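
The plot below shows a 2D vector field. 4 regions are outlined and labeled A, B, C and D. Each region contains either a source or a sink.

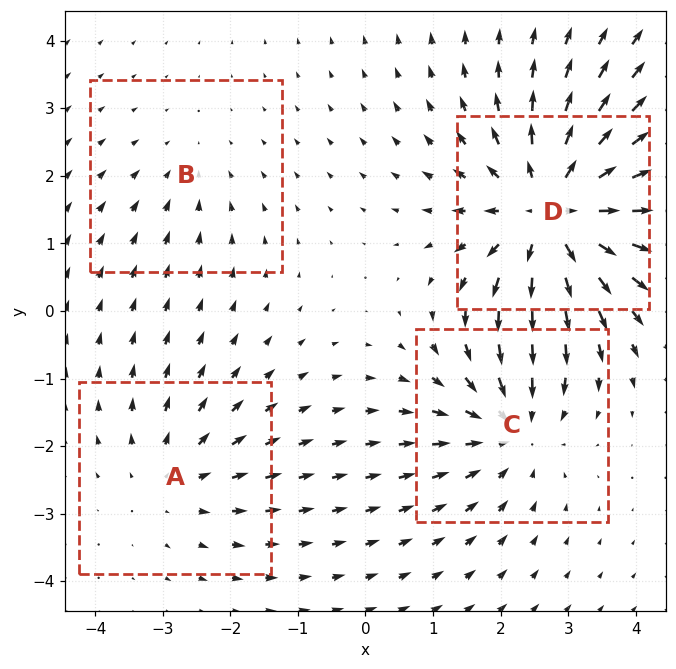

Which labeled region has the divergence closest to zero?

Divergence at each region's feature centre — A: about +3, B: about -2, C: about -4, D: about +7. Region B is closest to zero.

B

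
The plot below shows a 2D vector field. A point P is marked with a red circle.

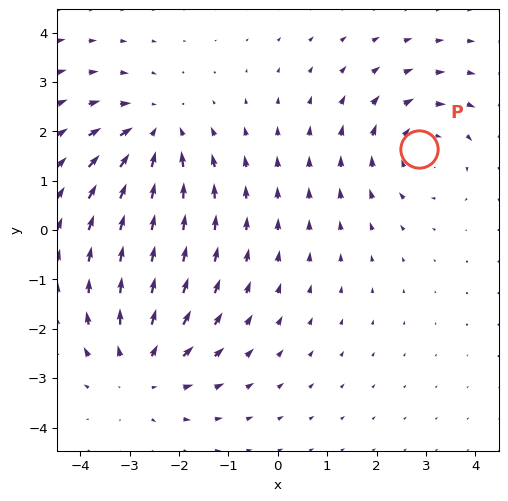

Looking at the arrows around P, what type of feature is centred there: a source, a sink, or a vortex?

At P (2.9, 1.6) the arrows circulate clockwise. Divergence ≈0, curl about -3 — near-zero divergence with nonzero curl is a vortex.

vortex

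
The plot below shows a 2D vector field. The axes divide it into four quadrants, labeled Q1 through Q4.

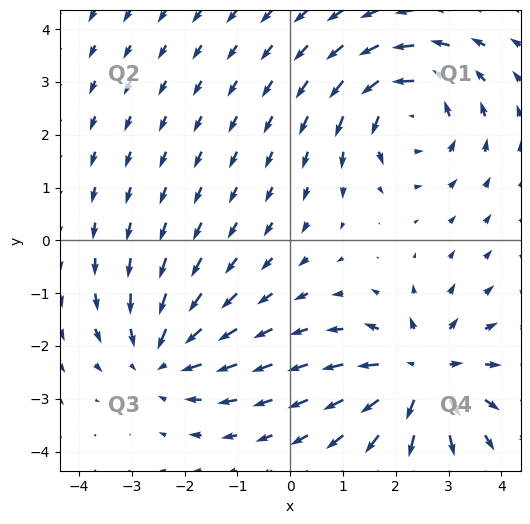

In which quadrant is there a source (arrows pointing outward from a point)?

Q4

The source sits at approximately (2.5, -2.6), which lies in quadrant Q4. The divergence there is about +5, positive as expected for a source.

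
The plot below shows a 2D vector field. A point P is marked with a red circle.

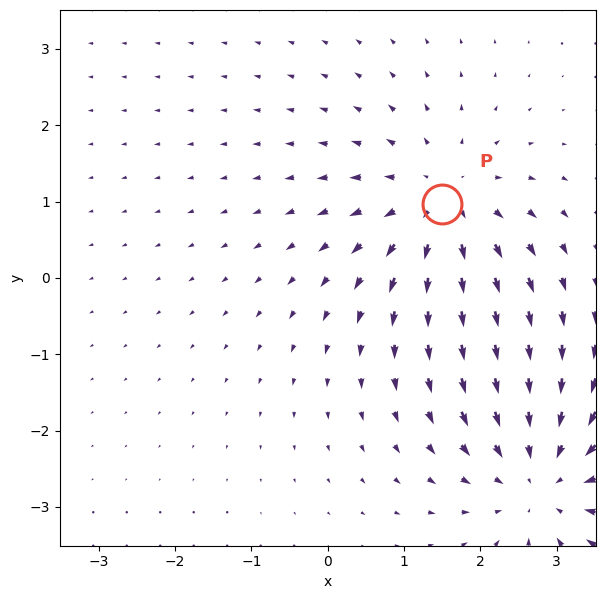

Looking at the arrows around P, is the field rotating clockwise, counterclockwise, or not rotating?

Near P at (1.5, 1.0) the arrows show no circulation. The curl there is ≈0.

not rotating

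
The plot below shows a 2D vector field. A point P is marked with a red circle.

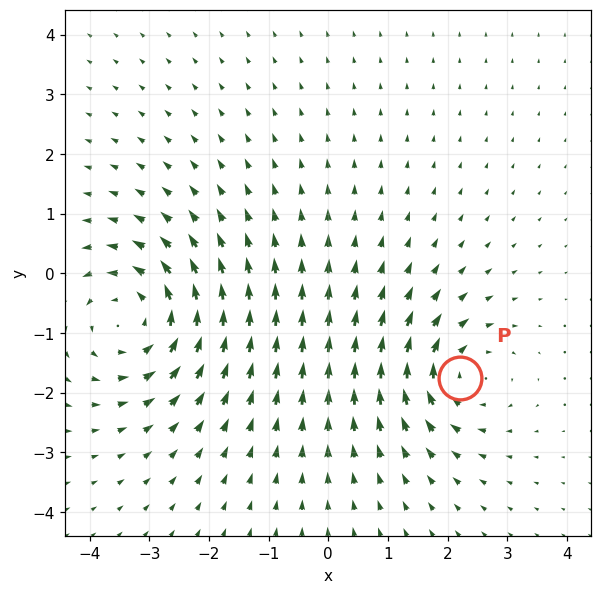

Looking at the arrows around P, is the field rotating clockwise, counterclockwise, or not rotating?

Near P at (2.2, -1.8) the arrows circulate clockwise. The curl (z-component) there is about -4; negative curl means clockwise rotation.

clockwise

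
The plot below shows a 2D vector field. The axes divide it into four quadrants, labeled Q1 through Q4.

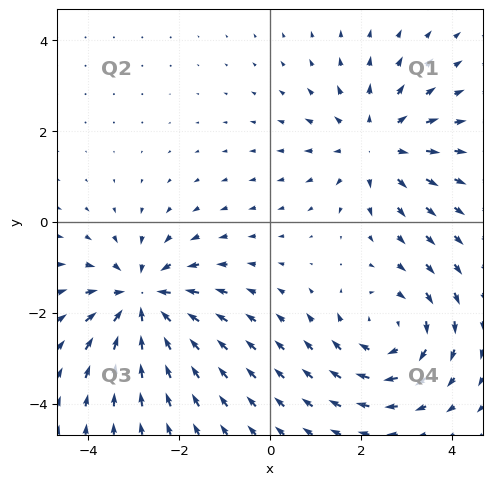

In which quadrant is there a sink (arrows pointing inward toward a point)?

The sink sits at approximately (-2.8, -1.7), which lies in quadrant Q3. The divergence there is about -5, negative as expected for a sink.

Q3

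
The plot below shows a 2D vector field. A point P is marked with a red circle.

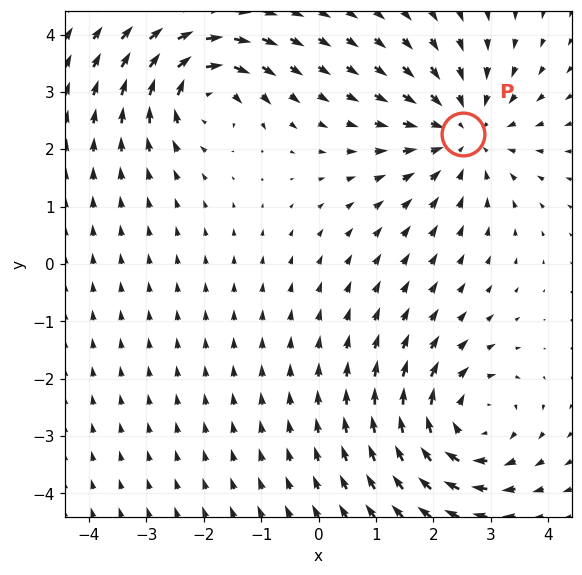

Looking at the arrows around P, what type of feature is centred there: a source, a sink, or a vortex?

sink

At P (2.5, 2.3) the arrows converge inward. Divergence about -4, curl ≈0 — negative divergence with near-zero curl is a sink.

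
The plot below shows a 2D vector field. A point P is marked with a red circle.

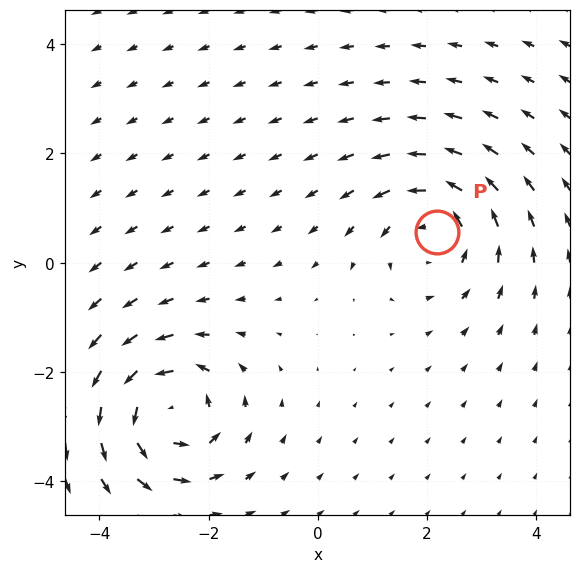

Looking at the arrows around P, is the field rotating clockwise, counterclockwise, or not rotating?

counterclockwise

Near P at (2.2, 0.6) the arrows circulate counterclockwise. The curl (z-component) there is about +4; positive curl means counterclockwise rotation.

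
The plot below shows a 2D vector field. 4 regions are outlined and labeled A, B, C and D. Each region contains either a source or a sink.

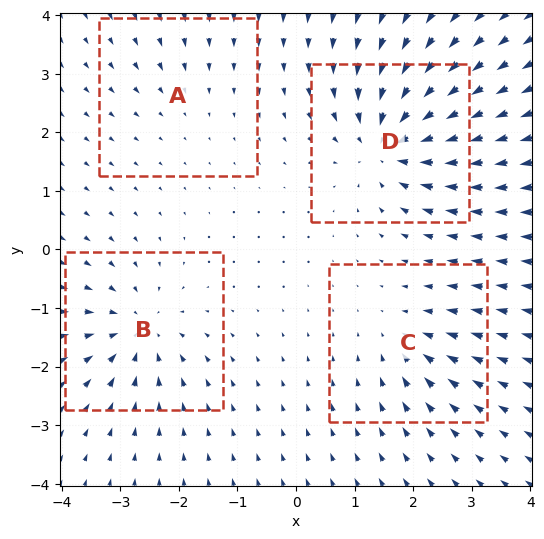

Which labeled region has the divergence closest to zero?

Divergence at each region's feature centre — A: about -2, B: about -6, C: about -4, D: about -8. Region A is closest to zero.

A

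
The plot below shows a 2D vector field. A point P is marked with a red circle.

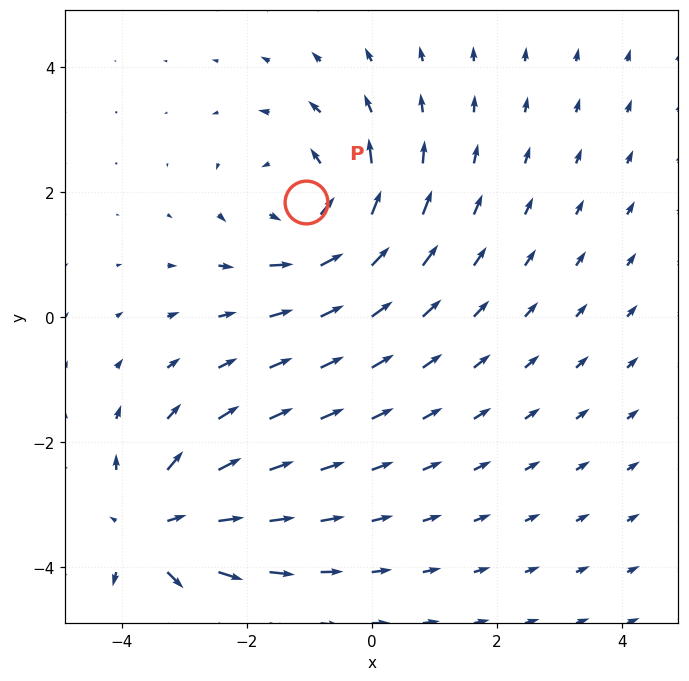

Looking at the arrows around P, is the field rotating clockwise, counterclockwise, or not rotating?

counterclockwise

Near P at (-1.1, 1.8) the arrows circulate counterclockwise. The curl (z-component) there is about +3; positive curl means counterclockwise rotation.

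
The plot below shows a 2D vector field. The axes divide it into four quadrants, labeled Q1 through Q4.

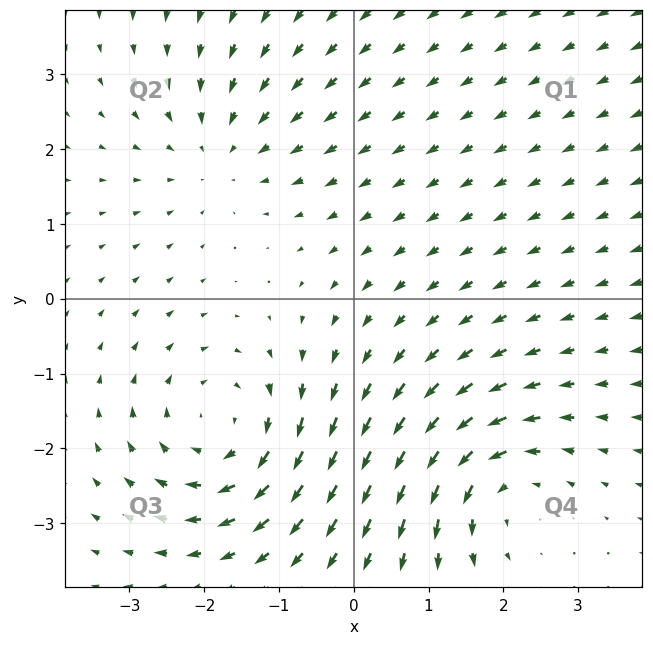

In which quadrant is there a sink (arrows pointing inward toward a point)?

Q2

The sink sits at approximately (-1.8, 2.0), which lies in quadrant Q2. The divergence there is about -3, negative as expected for a sink.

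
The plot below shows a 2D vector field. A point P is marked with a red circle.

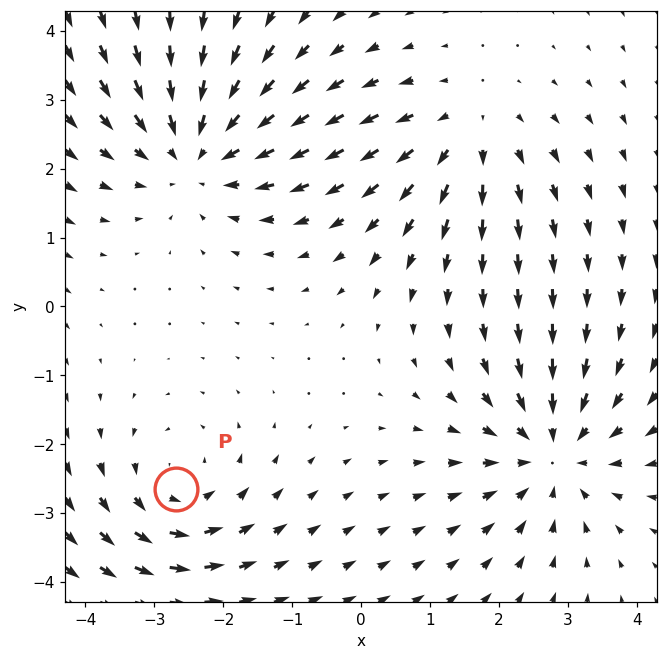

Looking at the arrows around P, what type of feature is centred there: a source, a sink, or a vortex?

At P (-2.7, -2.7) the arrows circulate counterclockwise. Divergence ≈0, curl about +3 — near-zero divergence with nonzero curl is a vortex.

vortex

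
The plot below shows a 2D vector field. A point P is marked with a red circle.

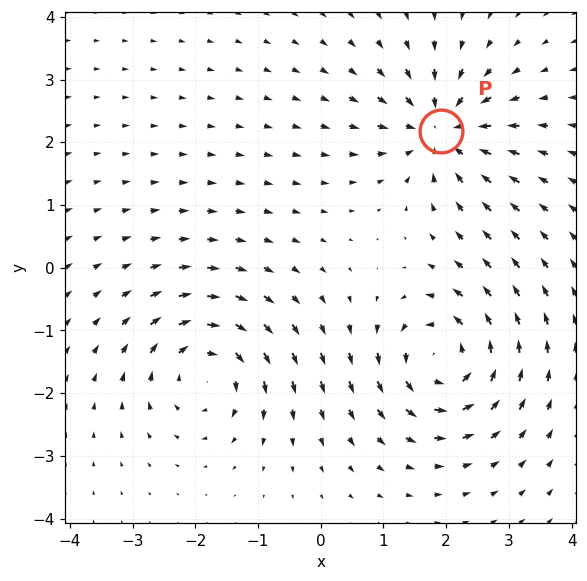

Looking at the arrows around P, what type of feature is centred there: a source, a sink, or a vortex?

sink

At P (1.9, 2.2) the arrows converge inward. Divergence about -5, curl ≈0 — negative divergence with near-zero curl is a sink.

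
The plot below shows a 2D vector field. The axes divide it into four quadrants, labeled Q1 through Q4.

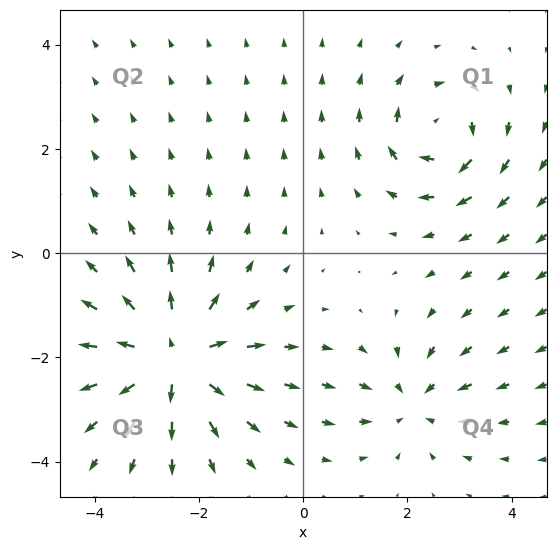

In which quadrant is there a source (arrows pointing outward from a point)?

The source sits at approximately (-2.5, -2.0), which lies in quadrant Q3. The divergence there is about +6, positive as expected for a source.

Q3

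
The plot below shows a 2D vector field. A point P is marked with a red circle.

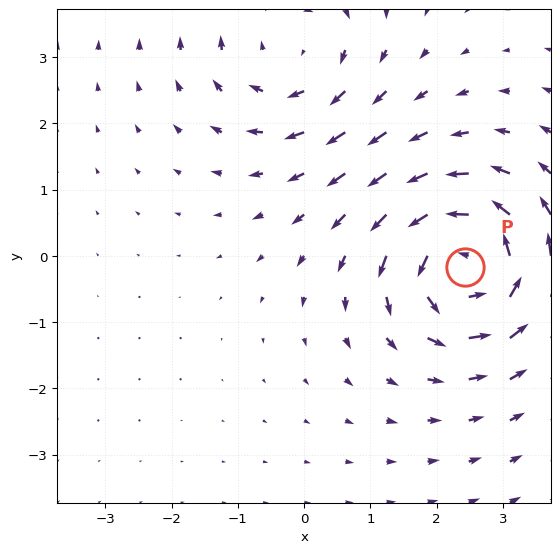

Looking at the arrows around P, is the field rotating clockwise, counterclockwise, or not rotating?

counterclockwise

Near P at (2.4, -0.2) the arrows circulate counterclockwise. The curl (z-component) there is about +5; positive curl means counterclockwise rotation.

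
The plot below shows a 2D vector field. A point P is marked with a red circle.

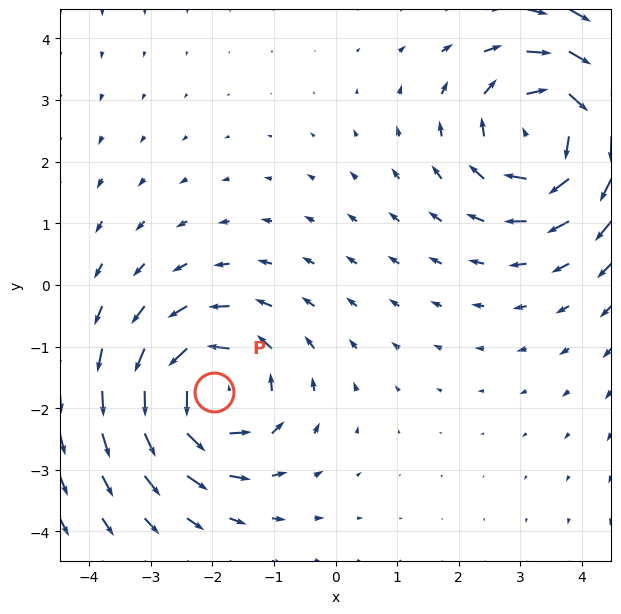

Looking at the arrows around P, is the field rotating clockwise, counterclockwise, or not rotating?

Near P at (-2.0, -1.7) the arrows circulate counterclockwise. The curl (z-component) there is about +3; positive curl means counterclockwise rotation.

counterclockwise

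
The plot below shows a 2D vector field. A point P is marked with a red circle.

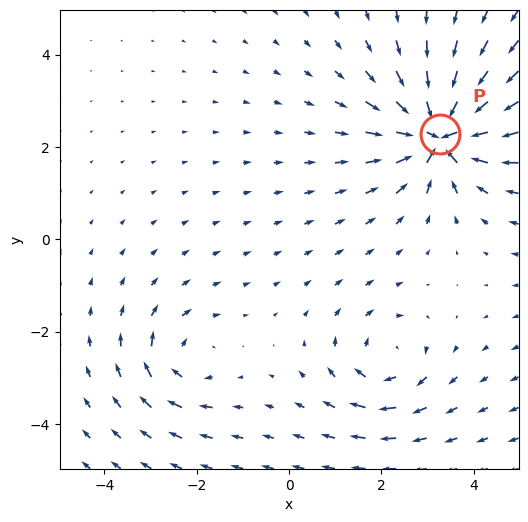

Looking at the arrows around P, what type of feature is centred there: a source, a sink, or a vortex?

At P (3.3, 2.3) the arrows converge inward. Divergence about -7, curl ≈0 — negative divergence with near-zero curl is a sink.

sink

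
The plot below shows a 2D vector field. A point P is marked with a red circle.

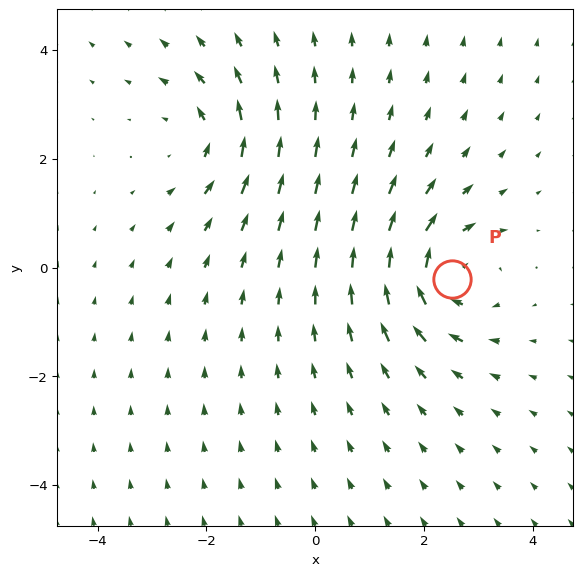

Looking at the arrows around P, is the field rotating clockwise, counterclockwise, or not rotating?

clockwise

Near P at (2.5, -0.2) the arrows circulate clockwise. The curl (z-component) there is about -5; negative curl means clockwise rotation.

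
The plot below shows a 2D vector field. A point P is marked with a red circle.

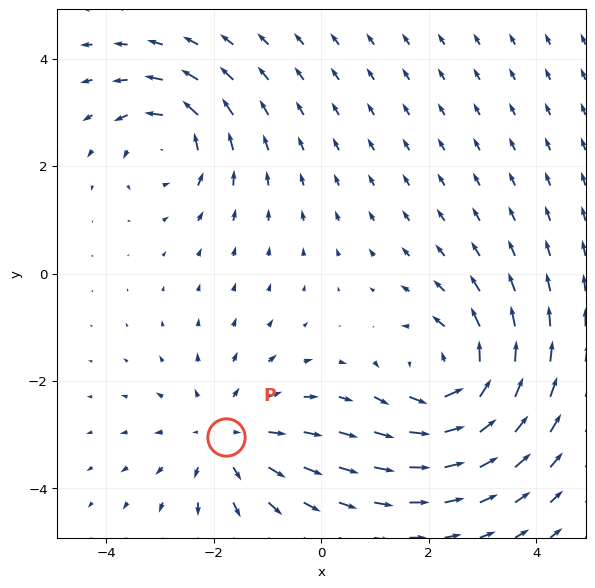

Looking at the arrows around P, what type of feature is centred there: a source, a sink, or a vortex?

source

At P (-1.8, -3.1) the arrows spread outward. Divergence about +3, curl ≈0 — positive divergence with near-zero curl is a source.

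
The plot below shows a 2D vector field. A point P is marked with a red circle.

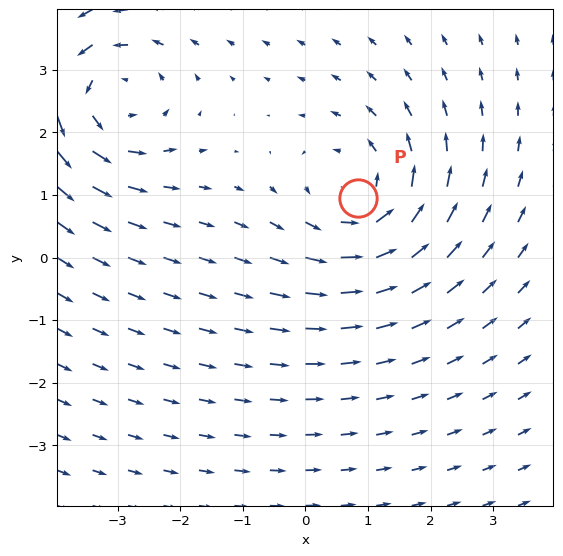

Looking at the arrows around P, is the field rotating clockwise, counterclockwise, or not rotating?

counterclockwise

Near P at (0.8, 1.0) the arrows circulate counterclockwise. The curl (z-component) there is about +4; positive curl means counterclockwise rotation.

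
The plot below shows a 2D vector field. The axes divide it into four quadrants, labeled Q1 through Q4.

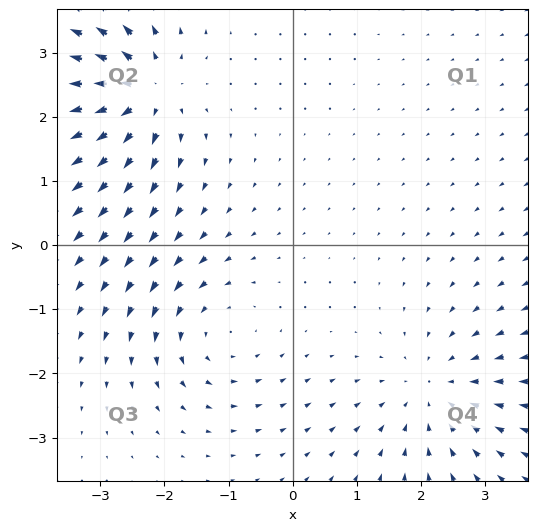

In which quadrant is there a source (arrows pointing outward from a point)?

The source sits at approximately (-2.3, 2.4), which lies in quadrant Q2. The divergence there is about +6, positive as expected for a source.

Q2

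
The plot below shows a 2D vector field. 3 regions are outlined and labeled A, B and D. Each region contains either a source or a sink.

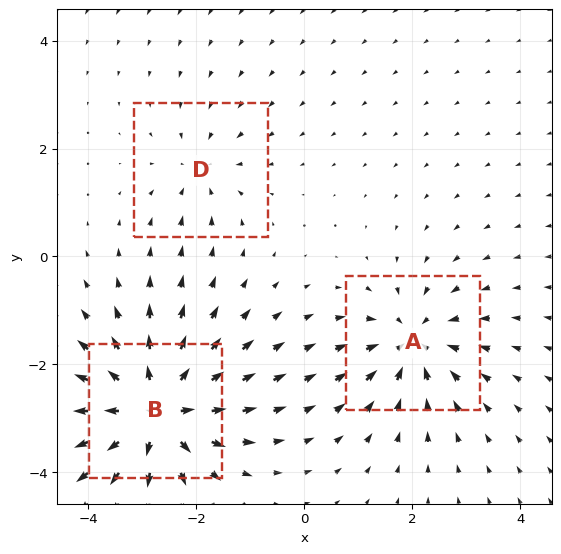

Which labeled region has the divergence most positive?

Divergence at each region's feature centre — A: about -4, B: about +6, D: about -2. Region B is most positive.

B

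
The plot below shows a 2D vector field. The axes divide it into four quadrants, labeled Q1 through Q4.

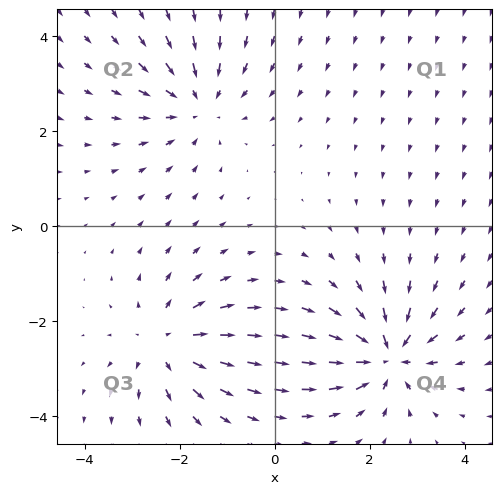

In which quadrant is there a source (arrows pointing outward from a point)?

The source sits at approximately (-2.3, -2.5), which lies in quadrant Q3. The divergence there is about +4, positive as expected for a source.

Q3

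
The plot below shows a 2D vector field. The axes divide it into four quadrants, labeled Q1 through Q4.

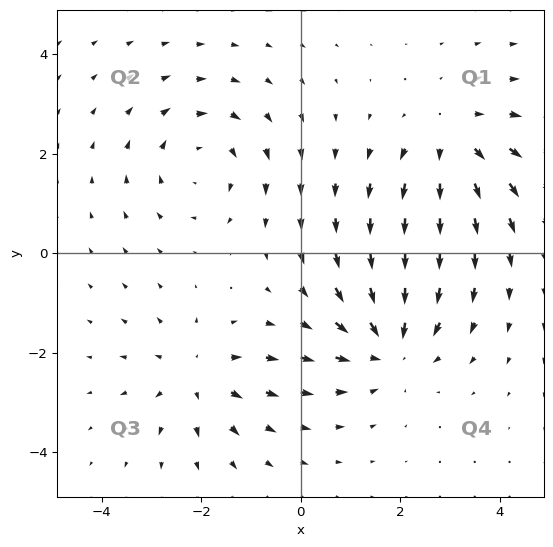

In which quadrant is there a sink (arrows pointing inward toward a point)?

The sink sits at approximately (1.8, -1.8), which lies in quadrant Q4. The divergence there is about -4, negative as expected for a sink.

Q4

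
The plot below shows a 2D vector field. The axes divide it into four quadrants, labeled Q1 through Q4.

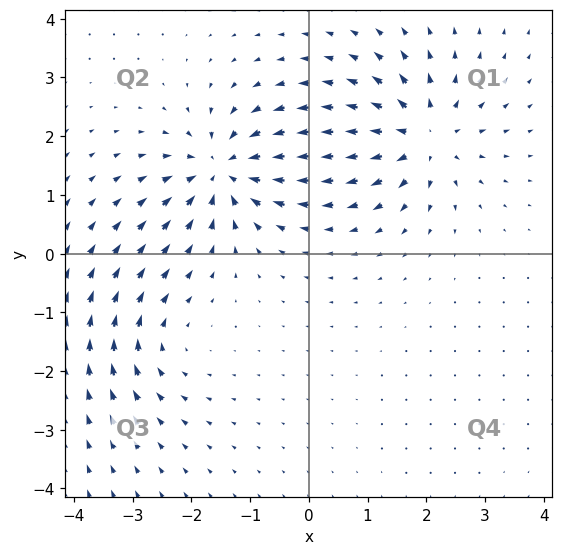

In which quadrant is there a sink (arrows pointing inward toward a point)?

The sink sits at approximately (-1.5, 1.4), which lies in quadrant Q2. The divergence there is about -6, negative as expected for a sink.

Q2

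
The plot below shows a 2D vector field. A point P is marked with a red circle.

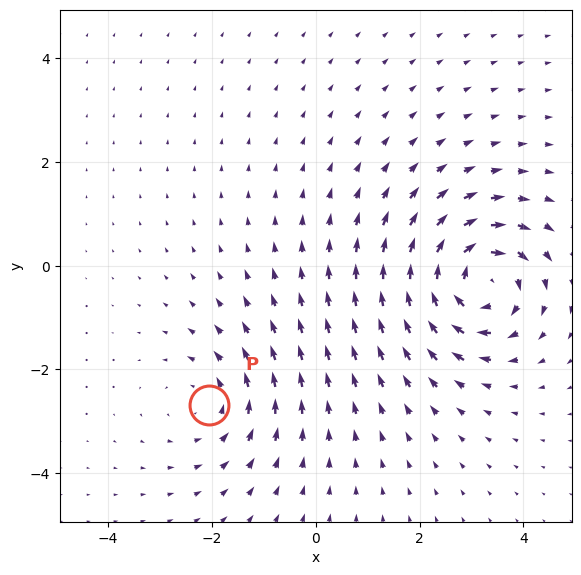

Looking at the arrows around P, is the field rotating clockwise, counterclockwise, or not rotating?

Near P at (-2.0, -2.7) the arrows circulate counterclockwise. The curl (z-component) there is about +3; positive curl means counterclockwise rotation.

counterclockwise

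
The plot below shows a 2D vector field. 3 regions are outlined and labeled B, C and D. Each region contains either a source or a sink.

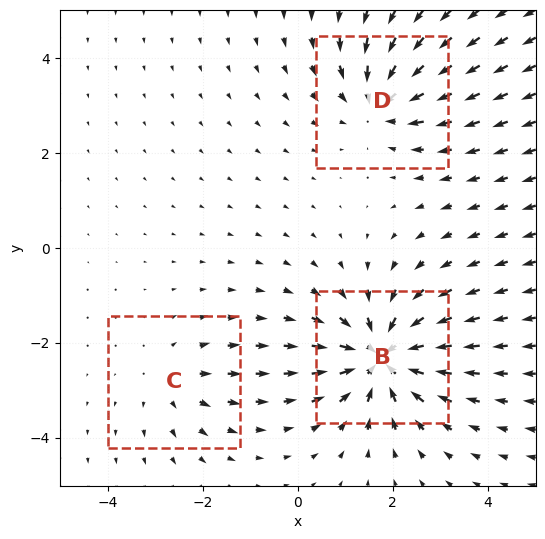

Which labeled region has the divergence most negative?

B

Divergence at each region's feature centre — B: about -5, C: about +2, D: about -4. Region B is most negative.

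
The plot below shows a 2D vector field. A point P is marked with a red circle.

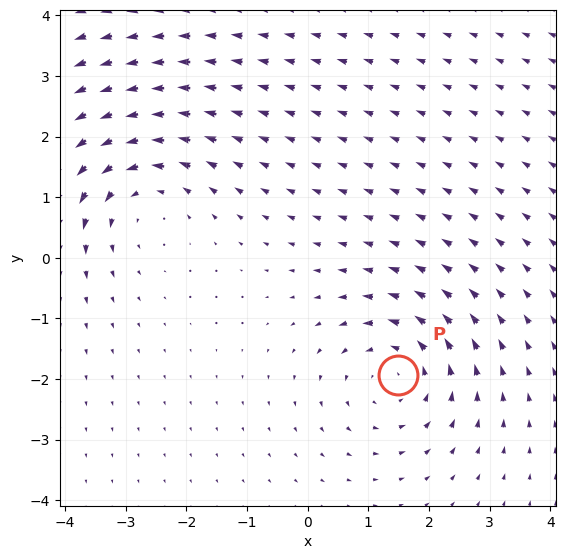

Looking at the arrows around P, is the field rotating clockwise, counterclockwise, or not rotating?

counterclockwise

Near P at (1.5, -1.9) the arrows circulate counterclockwise. The curl (z-component) there is about +4; positive curl means counterclockwise rotation.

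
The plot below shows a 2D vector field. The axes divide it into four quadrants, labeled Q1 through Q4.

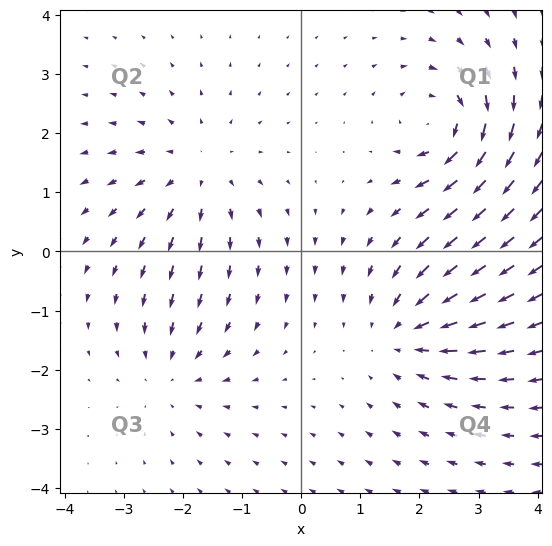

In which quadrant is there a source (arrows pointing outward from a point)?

The source sits at approximately (-1.7, 1.3), which lies in quadrant Q2. The divergence there is about +4, positive as expected for a source.

Q2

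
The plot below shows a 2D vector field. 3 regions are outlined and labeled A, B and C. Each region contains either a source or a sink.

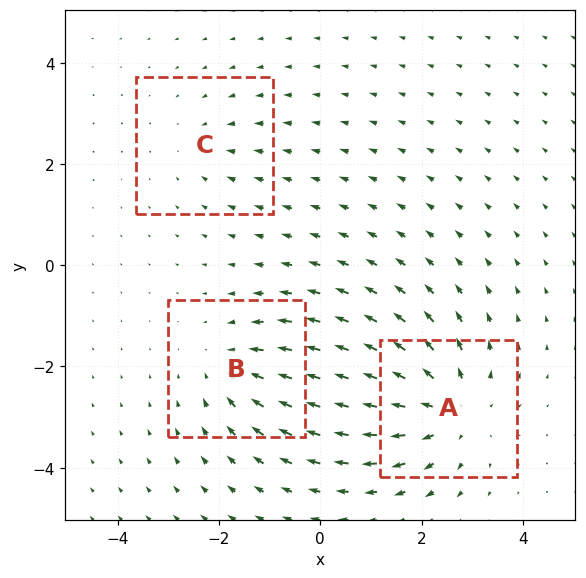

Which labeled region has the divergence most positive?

Divergence at each region's feature centre — A: about +4, B: about -3, C: about -2. Region A is most positive.

A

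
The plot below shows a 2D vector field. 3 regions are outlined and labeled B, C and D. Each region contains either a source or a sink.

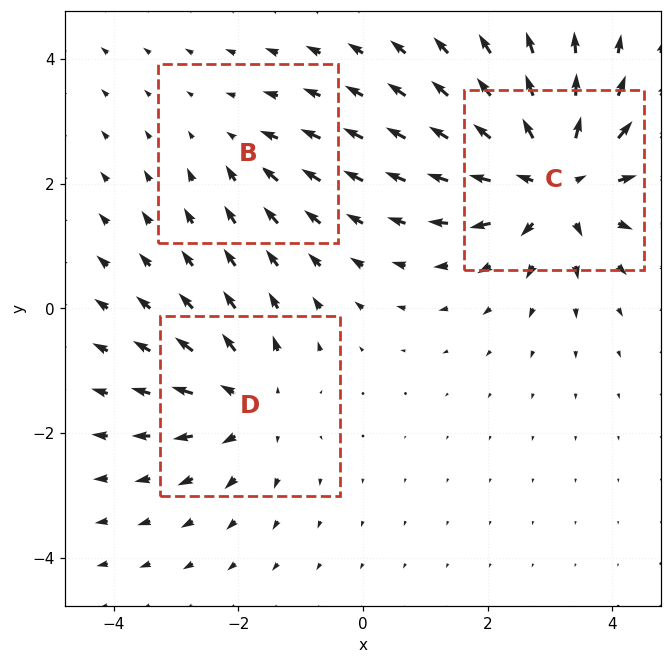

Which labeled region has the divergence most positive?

Divergence at each region's feature centre — B: about -2, C: about +6, D: about +3. Region C is most positive.

C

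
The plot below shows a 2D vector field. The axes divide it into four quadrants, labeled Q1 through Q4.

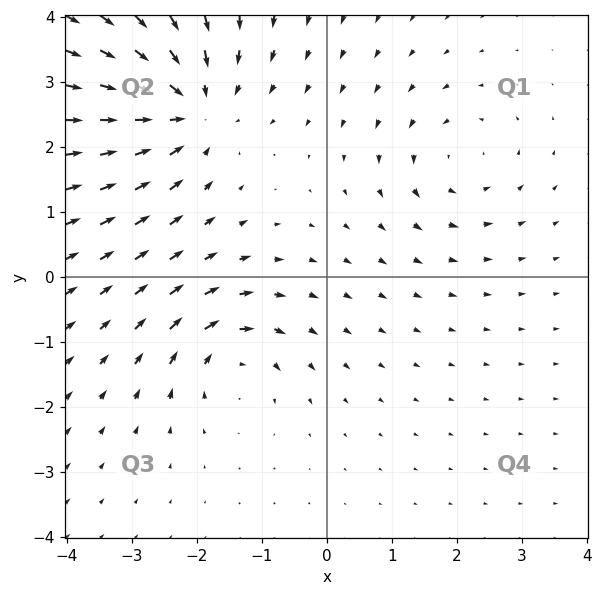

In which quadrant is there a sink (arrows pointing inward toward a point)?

The sink sits at approximately (-2.1, 2.6), which lies in quadrant Q2. The divergence there is about -5, negative as expected for a sink.

Q2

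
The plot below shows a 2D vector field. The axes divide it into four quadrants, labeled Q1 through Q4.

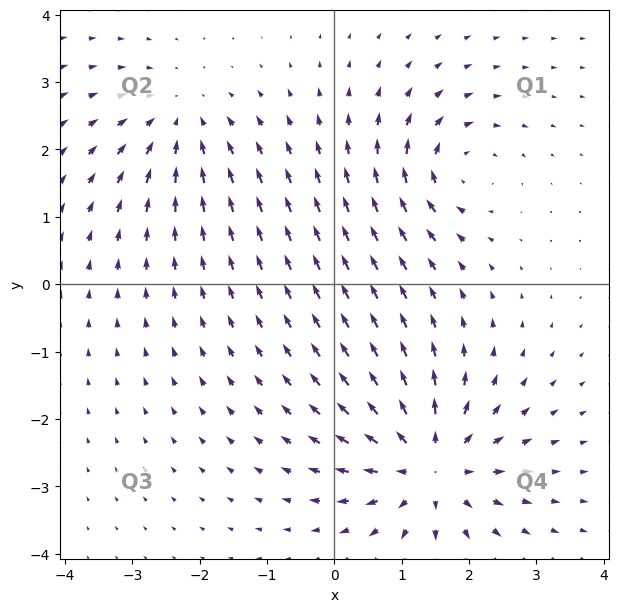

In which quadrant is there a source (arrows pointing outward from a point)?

The source sits at approximately (1.4, -2.7), which lies in quadrant Q4. The divergence there is about +6, positive as expected for a source.

Q4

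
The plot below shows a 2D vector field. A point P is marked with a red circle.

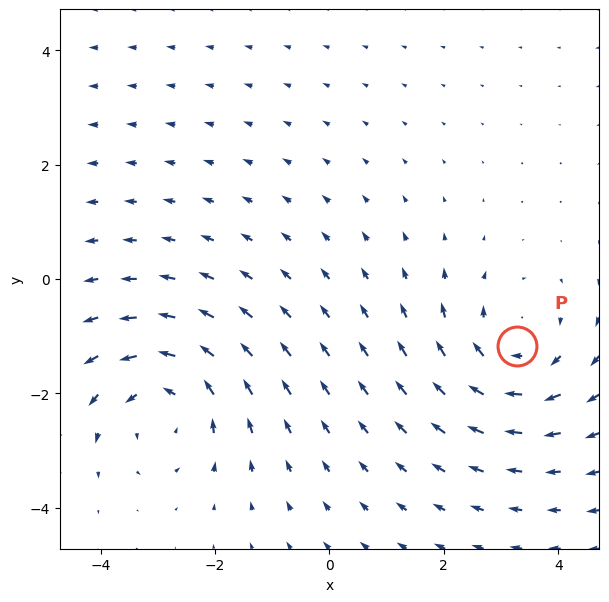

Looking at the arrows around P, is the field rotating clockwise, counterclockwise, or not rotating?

clockwise

Near P at (3.3, -1.2) the arrows circulate clockwise. The curl (z-component) there is about -3; negative curl means clockwise rotation.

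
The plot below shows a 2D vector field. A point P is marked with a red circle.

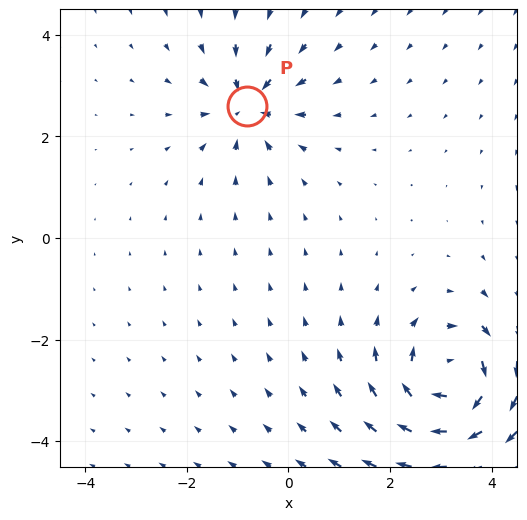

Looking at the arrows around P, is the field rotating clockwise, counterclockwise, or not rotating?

Near P at (-0.8, 2.6) the arrows show no circulation. The curl there is ≈0.

not rotating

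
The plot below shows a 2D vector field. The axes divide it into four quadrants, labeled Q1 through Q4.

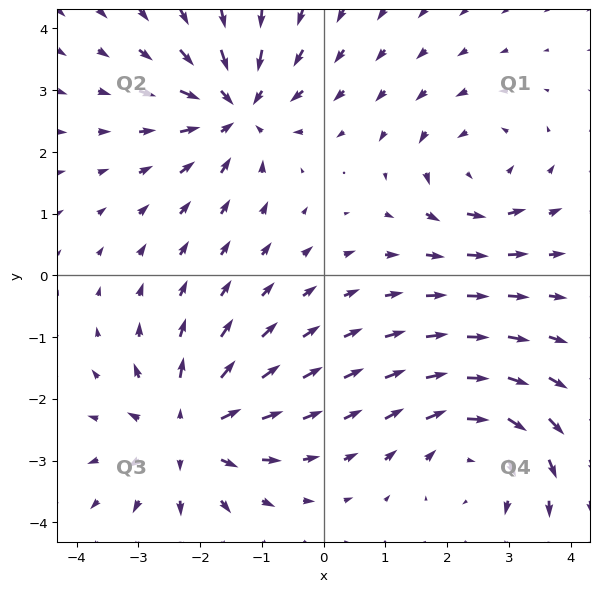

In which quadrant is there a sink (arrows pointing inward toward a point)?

The sink sits at approximately (-1.4, 2.7), which lies in quadrant Q2. The divergence there is about -6, negative as expected for a sink.

Q2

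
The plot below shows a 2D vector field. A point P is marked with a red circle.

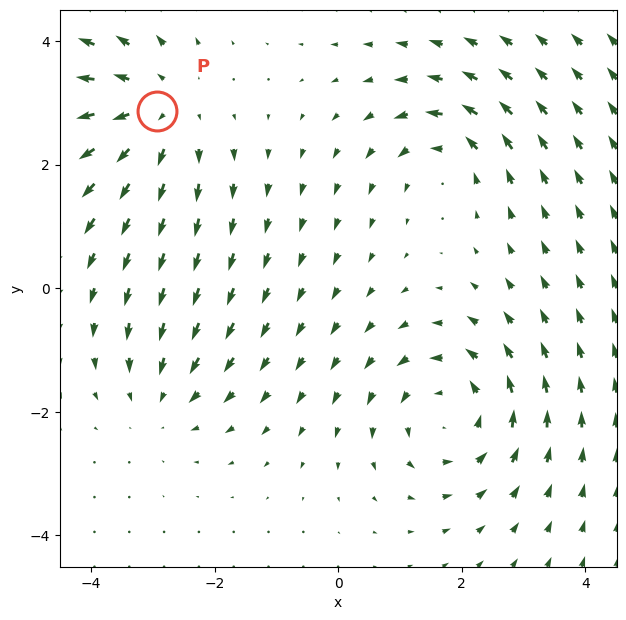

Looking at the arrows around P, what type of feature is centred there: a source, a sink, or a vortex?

source

At P (-2.9, 2.9) the arrows spread outward. Divergence about +4, curl ≈0 — positive divergence with near-zero curl is a source.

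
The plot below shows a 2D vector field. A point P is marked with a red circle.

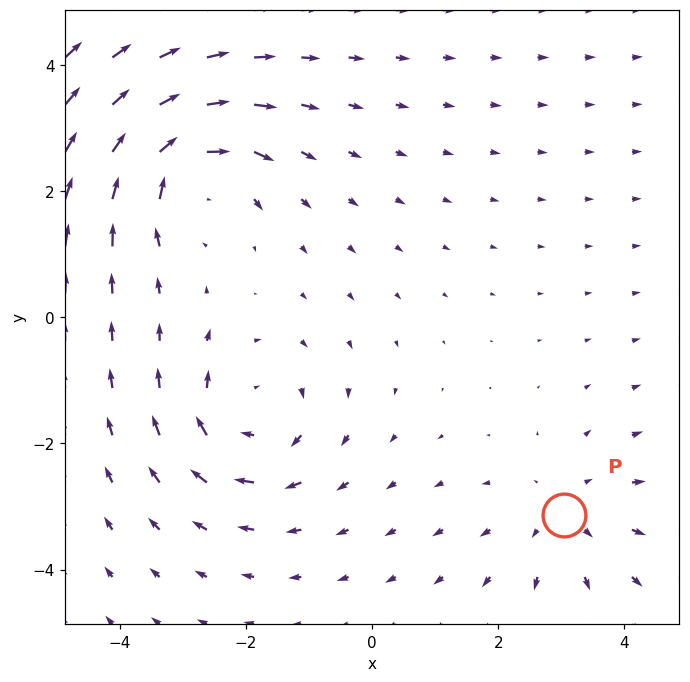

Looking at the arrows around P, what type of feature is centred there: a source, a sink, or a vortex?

source

At P (3.0, -3.1) the arrows spread outward. Divergence about +2, curl ≈0 — positive divergence with near-zero curl is a source.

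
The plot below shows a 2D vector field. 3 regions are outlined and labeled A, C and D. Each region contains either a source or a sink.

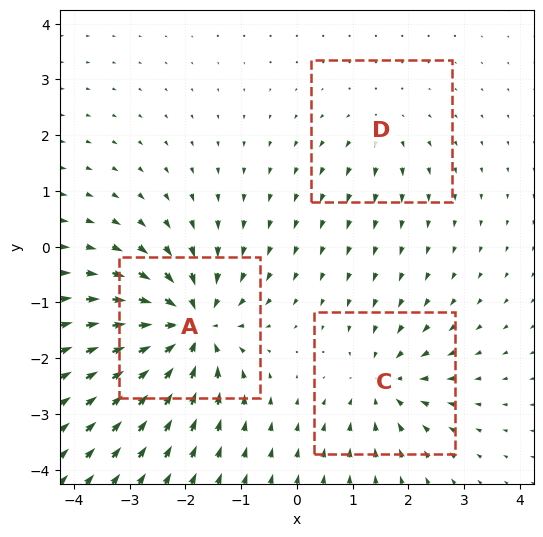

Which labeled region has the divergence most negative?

Divergence at each region's feature centre — A: about -6, C: about -4, D: about +2. Region A is most negative.

A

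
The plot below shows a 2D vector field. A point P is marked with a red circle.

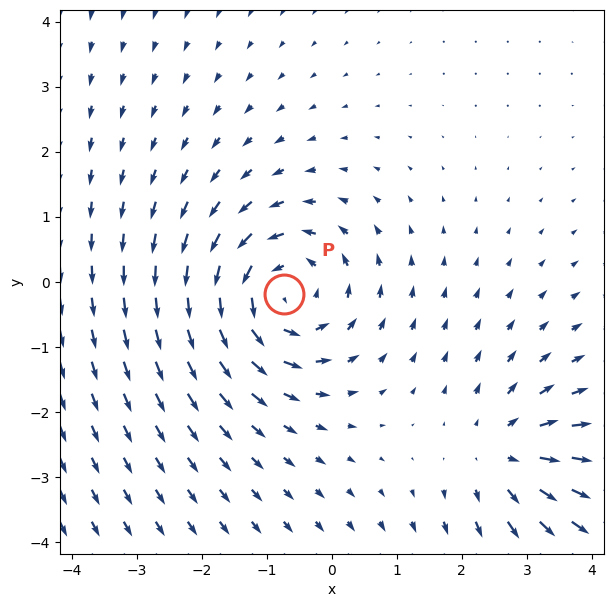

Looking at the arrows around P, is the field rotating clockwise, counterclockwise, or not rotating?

counterclockwise

Near P at (-0.7, -0.2) the arrows circulate counterclockwise. The curl (z-component) there is about +4; positive curl means counterclockwise rotation.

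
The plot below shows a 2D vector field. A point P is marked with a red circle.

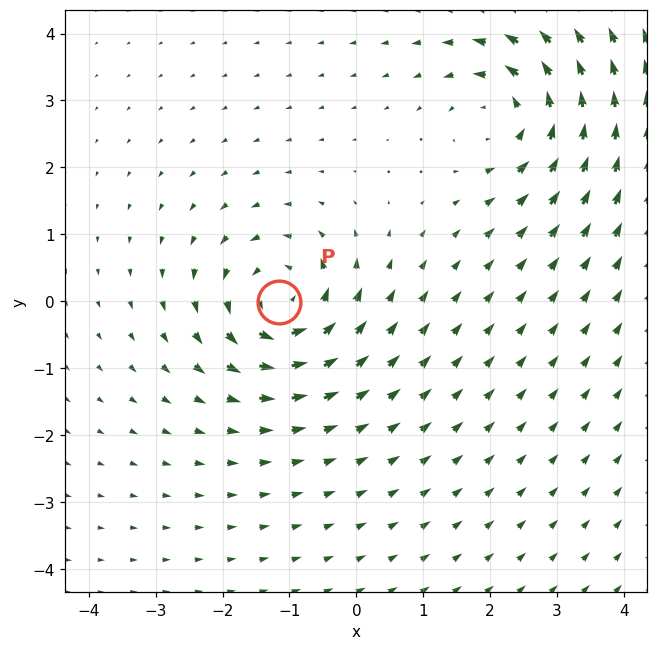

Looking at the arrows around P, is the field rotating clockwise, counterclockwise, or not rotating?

Near P at (-1.2, -0.0) the arrows circulate counterclockwise. The curl (z-component) there is about +6; positive curl means counterclockwise rotation.

counterclockwise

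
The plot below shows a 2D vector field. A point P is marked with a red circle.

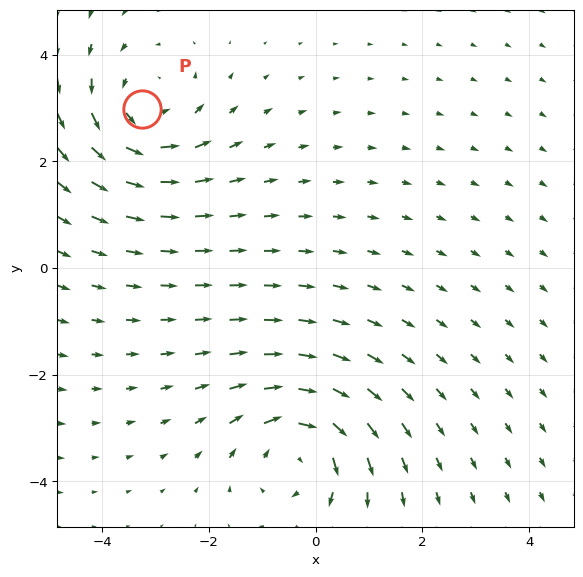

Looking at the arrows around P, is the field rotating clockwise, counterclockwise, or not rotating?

counterclockwise

Near P at (-3.3, 3.0) the arrows circulate counterclockwise. The curl (z-component) there is about +4; positive curl means counterclockwise rotation.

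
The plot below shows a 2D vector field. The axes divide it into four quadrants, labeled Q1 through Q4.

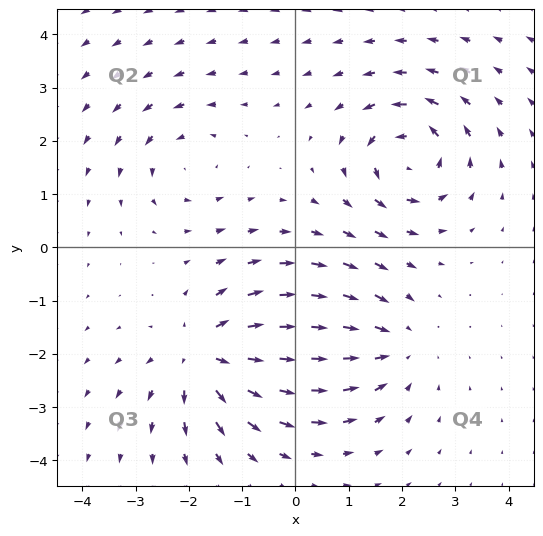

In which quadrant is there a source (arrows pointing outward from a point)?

The source sits at approximately (-1.7, -2.0), which lies in quadrant Q3. The divergence there is about +5, positive as expected for a source.

Q3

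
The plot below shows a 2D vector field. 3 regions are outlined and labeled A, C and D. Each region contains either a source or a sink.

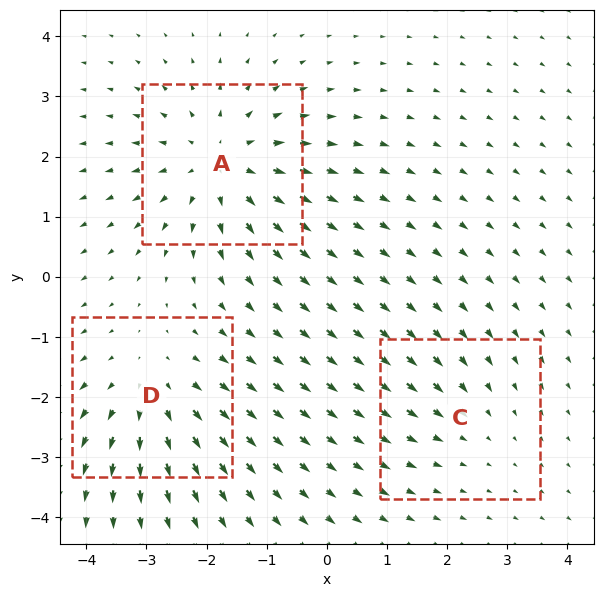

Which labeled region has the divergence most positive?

A

Divergence at each region's feature centre — A: about +4, C: about -2, D: about +3. Region A is most positive.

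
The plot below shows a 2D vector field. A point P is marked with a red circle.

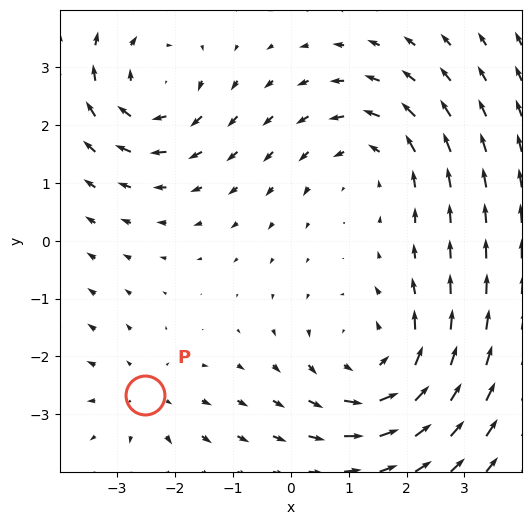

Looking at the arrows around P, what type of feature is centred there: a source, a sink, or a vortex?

At P (-2.5, -2.7) the arrows spread outward. Divergence about +2, curl ≈0 — positive divergence with near-zero curl is a source.

source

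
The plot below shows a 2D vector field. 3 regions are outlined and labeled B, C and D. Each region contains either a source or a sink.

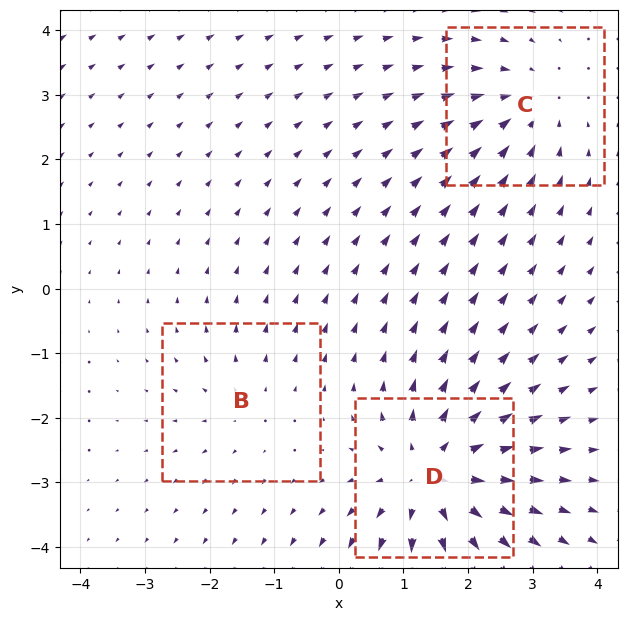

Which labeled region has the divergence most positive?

D

Divergence at each region's feature centre — B: about +2, C: about -3, D: about +5. Region D is most positive.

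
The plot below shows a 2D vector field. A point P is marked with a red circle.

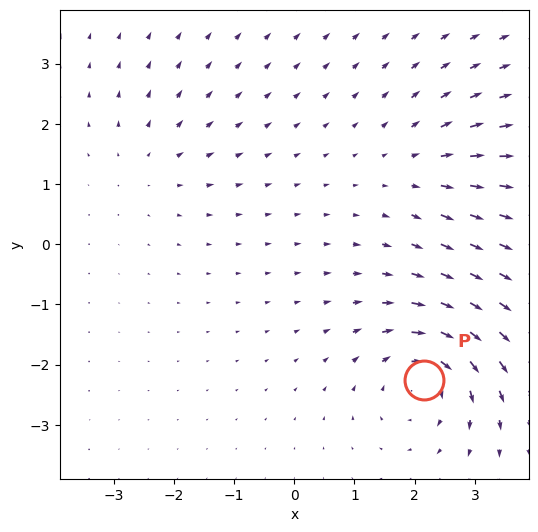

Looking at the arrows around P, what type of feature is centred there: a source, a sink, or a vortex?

At P (2.2, -2.3) the arrows circulate clockwise. Divergence ≈0, curl about -6 — near-zero divergence with nonzero curl is a vortex.

vortex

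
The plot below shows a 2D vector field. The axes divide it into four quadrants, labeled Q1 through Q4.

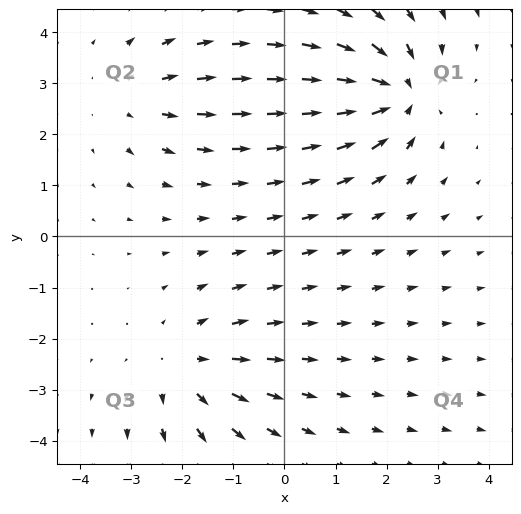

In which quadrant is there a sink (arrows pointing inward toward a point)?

Q1

The sink sits at approximately (2.2, 2.8), which lies in quadrant Q1. The divergence there is about -5, negative as expected for a sink.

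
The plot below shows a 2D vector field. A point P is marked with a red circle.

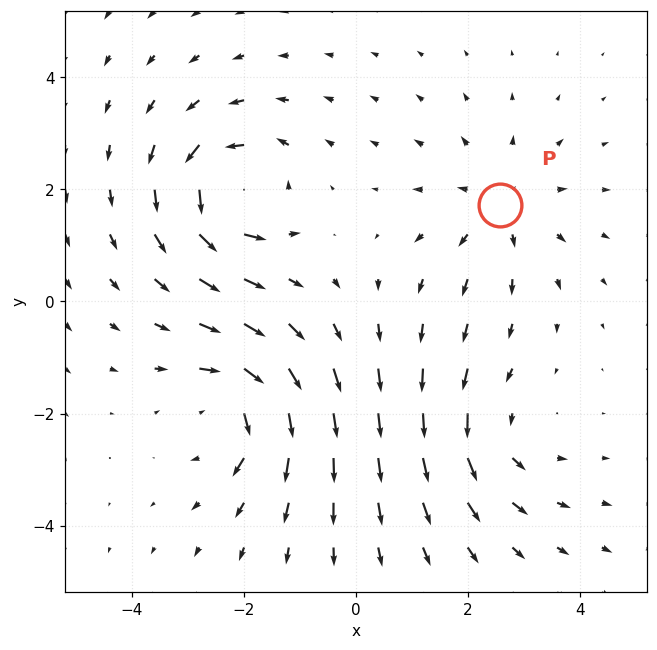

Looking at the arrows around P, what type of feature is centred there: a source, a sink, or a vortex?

At P (2.6, 1.7) the arrows spread outward. Divergence about +3, curl ≈0 — positive divergence with near-zero curl is a source.

source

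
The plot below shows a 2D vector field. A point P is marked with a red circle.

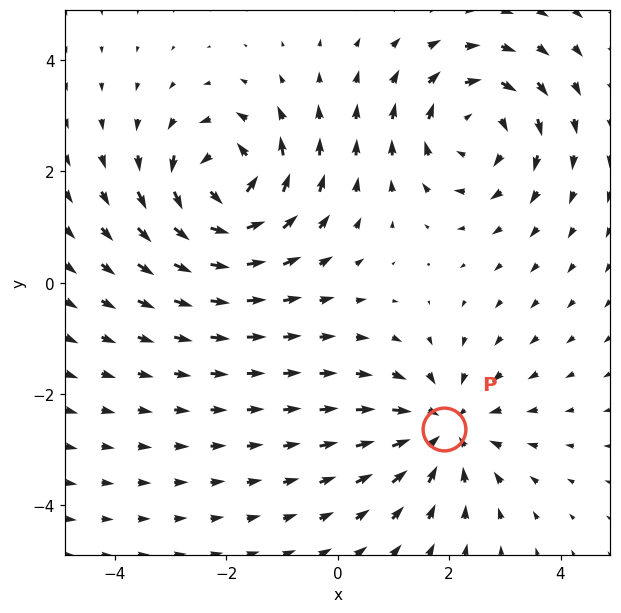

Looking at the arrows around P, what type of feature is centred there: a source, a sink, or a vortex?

At P (1.9, -2.6) the arrows converge inward. Divergence about -3, curl ≈0 — negative divergence with near-zero curl is a sink.

sink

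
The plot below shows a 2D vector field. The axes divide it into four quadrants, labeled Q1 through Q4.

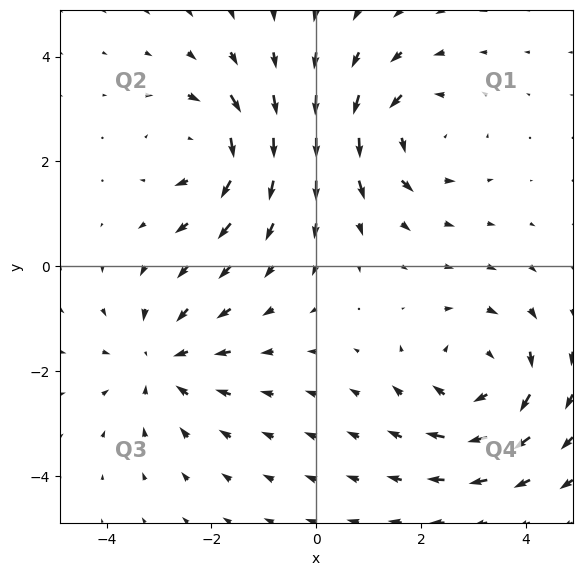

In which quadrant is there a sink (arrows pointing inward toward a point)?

The sink sits at approximately (-2.9, -1.8), which lies in quadrant Q3. The divergence there is about -3, negative as expected for a sink.

Q3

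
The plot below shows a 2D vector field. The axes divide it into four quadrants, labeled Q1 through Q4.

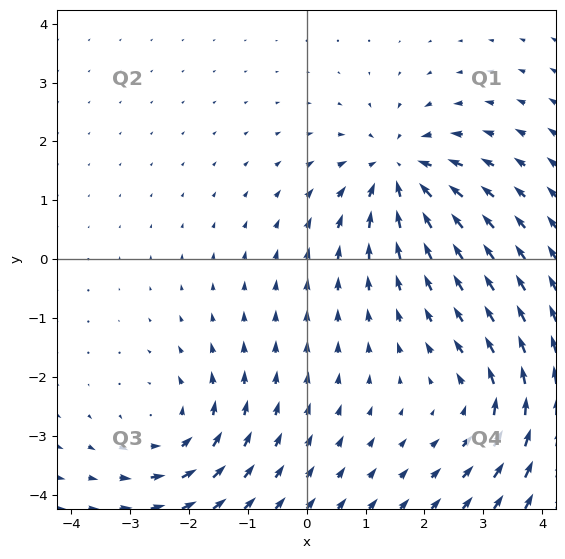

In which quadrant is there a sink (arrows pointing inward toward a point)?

Q1

The sink sits at approximately (1.6, 1.5), which lies in quadrant Q1. The divergence there is about -6, negative as expected for a sink.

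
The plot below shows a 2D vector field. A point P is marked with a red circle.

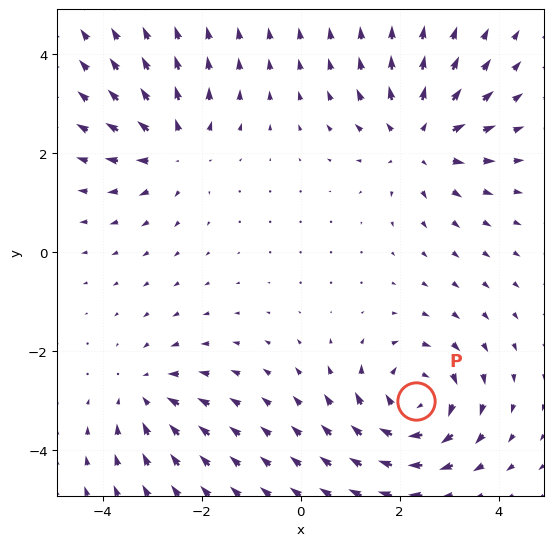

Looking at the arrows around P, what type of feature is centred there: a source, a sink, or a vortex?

At P (2.3, -3.0) the arrows circulate clockwise. Divergence ≈0, curl about -5 — near-zero divergence with nonzero curl is a vortex.

vortex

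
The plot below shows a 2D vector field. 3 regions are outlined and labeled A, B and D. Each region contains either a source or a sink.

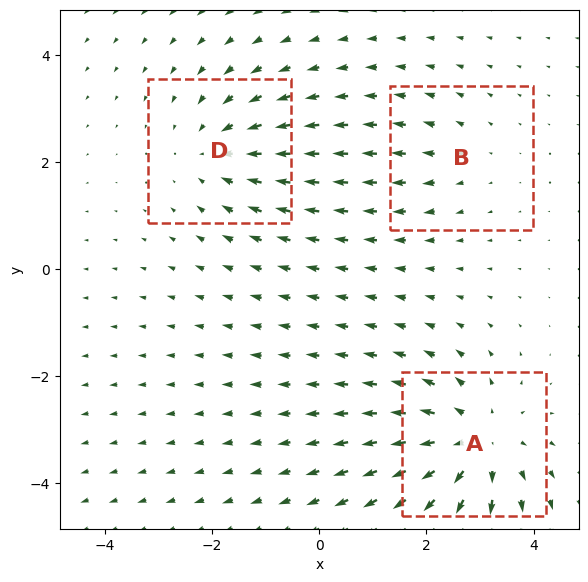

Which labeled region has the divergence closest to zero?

Divergence at each region's feature centre — A: about +4, B: about +2, D: about -3. Region B is closest to zero.

B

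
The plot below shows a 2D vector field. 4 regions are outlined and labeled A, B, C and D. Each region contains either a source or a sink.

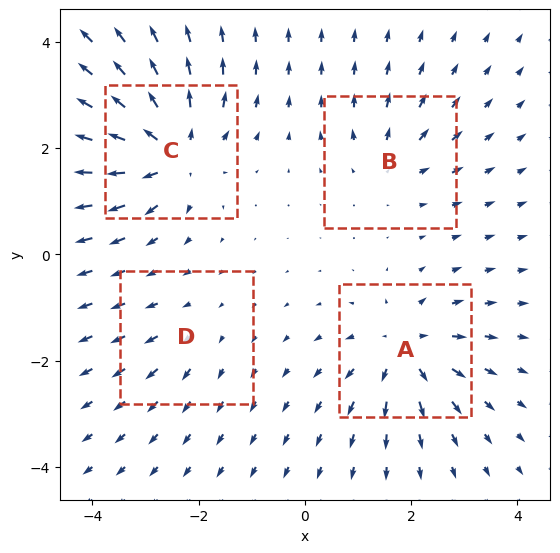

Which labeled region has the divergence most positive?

Divergence at each region's feature centre — A: about +6, B: about +4, C: about +8, D: about +2. Region C is most positive.

C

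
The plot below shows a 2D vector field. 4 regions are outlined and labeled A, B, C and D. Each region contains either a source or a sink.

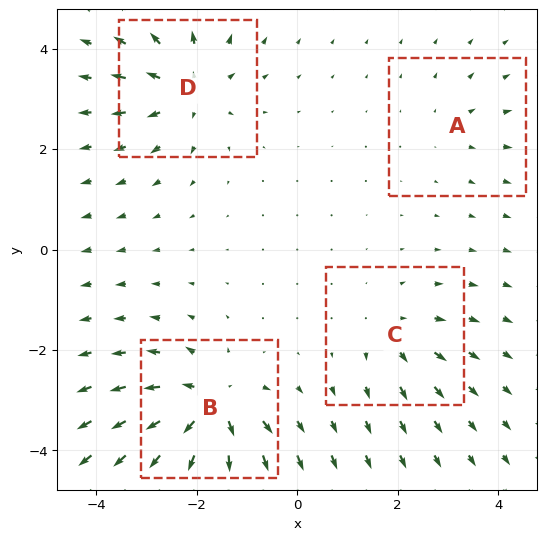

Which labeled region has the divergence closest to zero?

Divergence at each region's feature centre — A: about +2, B: about +8, C: about +4, D: about +6. Region A is closest to zero.

A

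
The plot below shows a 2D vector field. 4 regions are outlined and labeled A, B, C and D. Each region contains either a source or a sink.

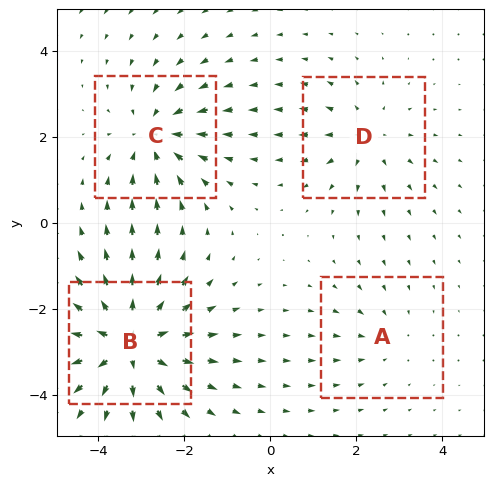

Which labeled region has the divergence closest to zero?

A

Divergence at each region's feature centre — A: about -2, B: about +7, C: about -4, D: about +3. Region A is closest to zero.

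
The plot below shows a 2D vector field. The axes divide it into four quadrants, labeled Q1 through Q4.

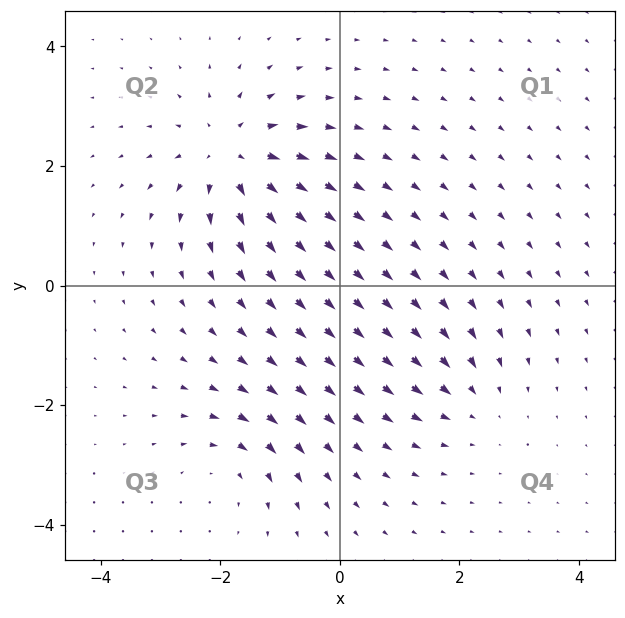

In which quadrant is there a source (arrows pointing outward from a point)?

Q2

The source sits at approximately (-1.8, 2.2), which lies in quadrant Q2. The divergence there is about +6, positive as expected for a source.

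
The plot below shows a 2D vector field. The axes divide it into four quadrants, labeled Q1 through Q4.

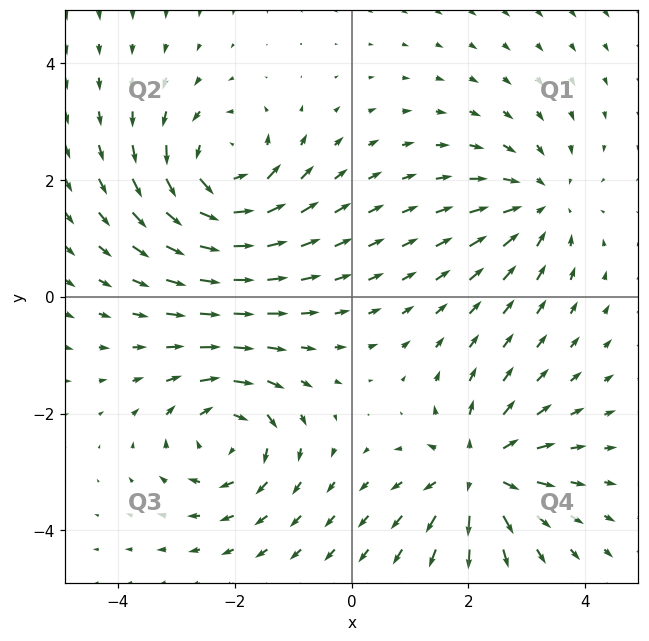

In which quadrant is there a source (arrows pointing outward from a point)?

Q4

The source sits at approximately (2.2, -3.0), which lies in quadrant Q4. The divergence there is about +5, positive as expected for a source.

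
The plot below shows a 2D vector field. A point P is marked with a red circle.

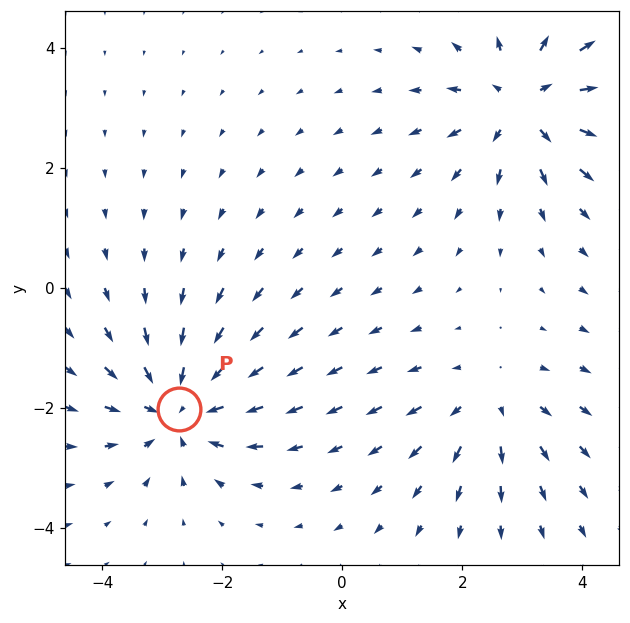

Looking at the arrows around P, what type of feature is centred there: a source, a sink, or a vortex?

At P (-2.7, -2.0) the arrows converge inward. Divergence about -4, curl ≈0 — negative divergence with near-zero curl is a sink.

sink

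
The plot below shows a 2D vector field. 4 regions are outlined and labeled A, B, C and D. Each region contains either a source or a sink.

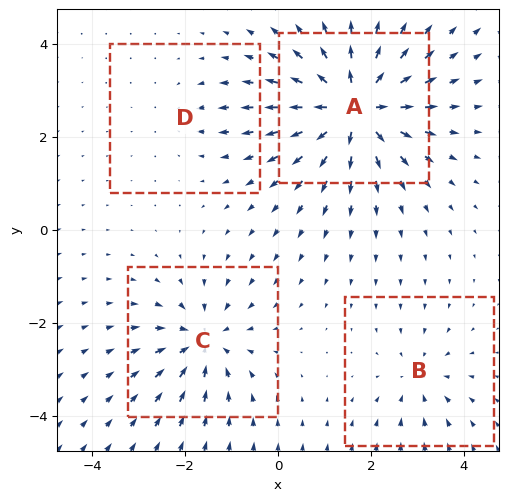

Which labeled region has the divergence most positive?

Divergence at each region's feature centre — A: about +8, B: about -3, C: about -5, D: about -2. Region A is most positive.

A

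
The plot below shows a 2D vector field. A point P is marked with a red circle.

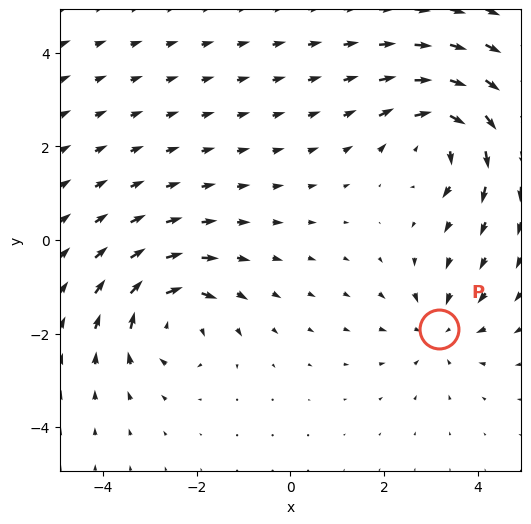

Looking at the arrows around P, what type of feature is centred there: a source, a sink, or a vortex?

At P (3.2, -1.9) the arrows converge inward. Divergence about -3, curl ≈0 — negative divergence with near-zero curl is a sink.

sink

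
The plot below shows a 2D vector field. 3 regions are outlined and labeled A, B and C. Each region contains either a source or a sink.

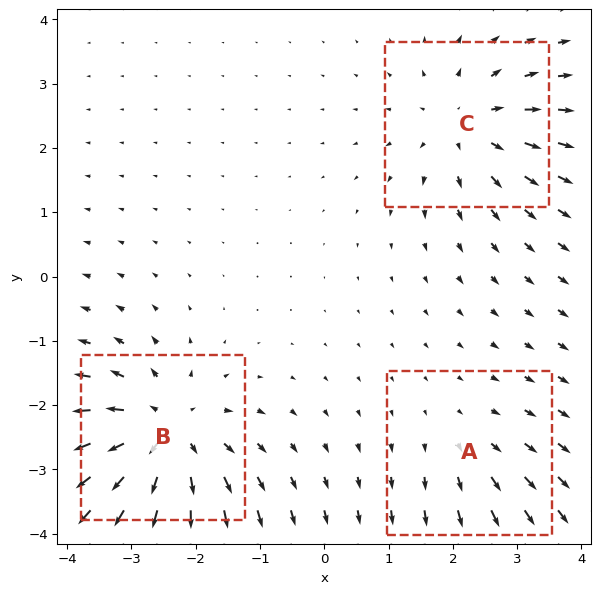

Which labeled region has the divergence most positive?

B

Divergence at each region's feature centre — A: about +2, B: about +5, C: about +4. Region B is most positive.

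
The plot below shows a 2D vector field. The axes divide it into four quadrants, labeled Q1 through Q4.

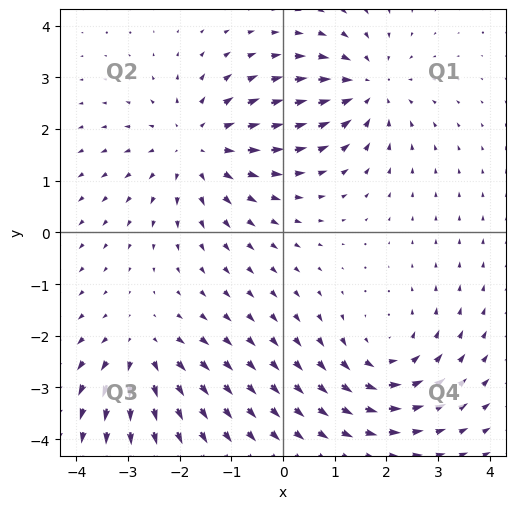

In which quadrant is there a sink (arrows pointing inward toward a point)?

Q1

The sink sits at approximately (1.6, 2.8), which lies in quadrant Q1. The divergence there is about -4, negative as expected for a sink.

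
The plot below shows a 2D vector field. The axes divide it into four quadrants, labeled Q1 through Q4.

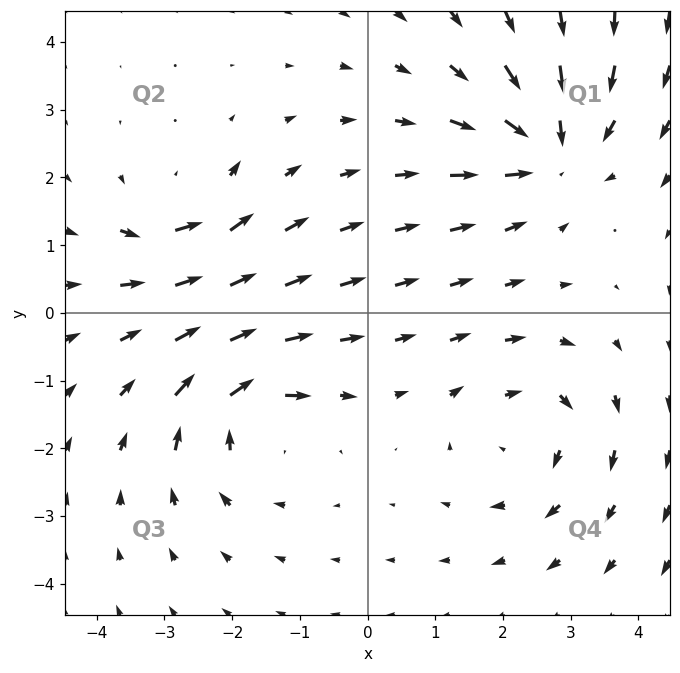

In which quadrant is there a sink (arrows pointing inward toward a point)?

Q1

The sink sits at approximately (2.7, 2.4), which lies in quadrant Q1. The divergence there is about -5, negative as expected for a sink.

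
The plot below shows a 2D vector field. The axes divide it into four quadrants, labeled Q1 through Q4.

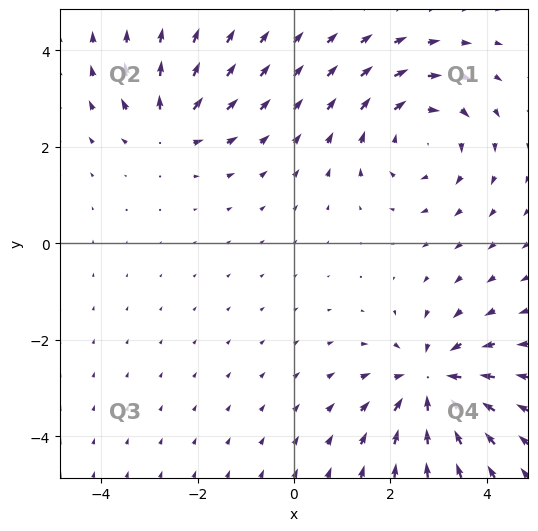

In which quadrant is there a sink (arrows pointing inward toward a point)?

Q4

The sink sits at approximately (2.8, -2.9), which lies in quadrant Q4. The divergence there is about -5, negative as expected for a sink.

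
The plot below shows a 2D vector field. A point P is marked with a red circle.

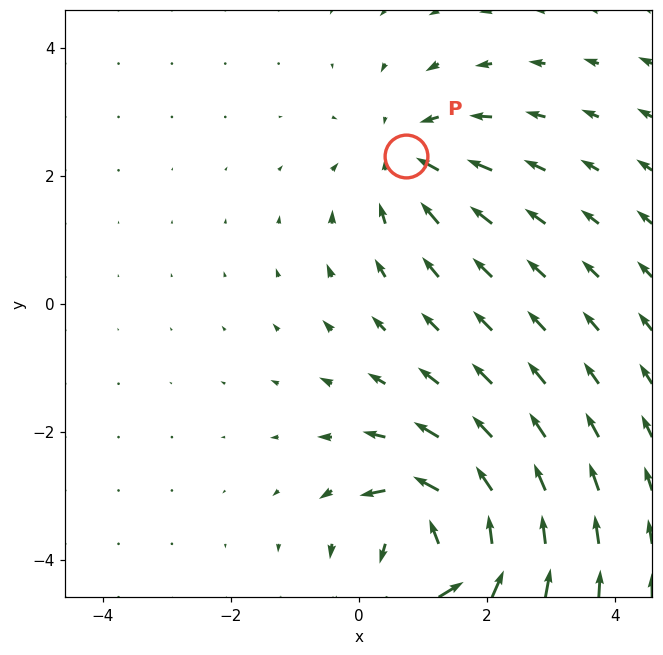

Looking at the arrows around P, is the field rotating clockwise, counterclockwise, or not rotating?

Near P at (0.7, 2.3) the arrows show no circulation. The curl there is ≈0.

not rotating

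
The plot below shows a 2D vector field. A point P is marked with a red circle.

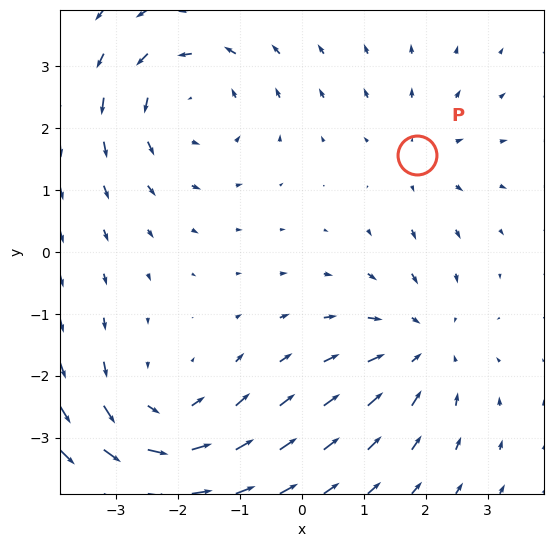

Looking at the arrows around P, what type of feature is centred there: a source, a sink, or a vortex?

source

At P (1.9, 1.6) the arrows spread outward. Divergence about +2, curl ≈0 — positive divergence with near-zero curl is a source.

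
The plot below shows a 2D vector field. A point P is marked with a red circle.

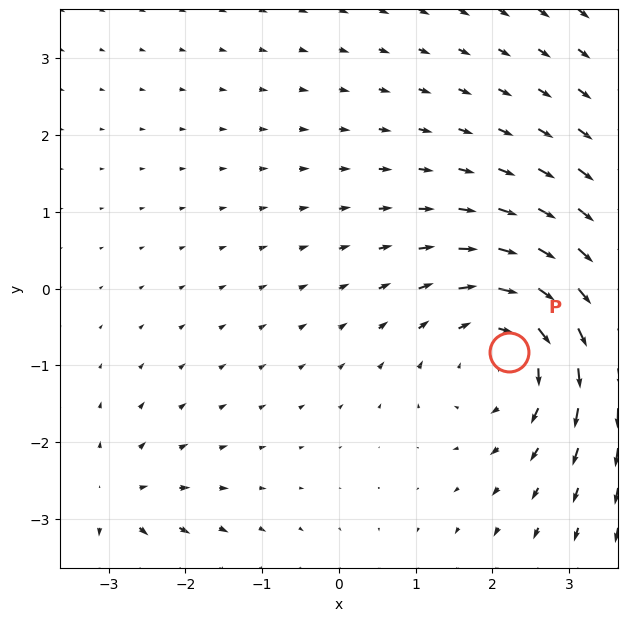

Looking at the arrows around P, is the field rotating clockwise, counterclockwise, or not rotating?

Near P at (2.2, -0.8) the arrows circulate clockwise. The curl (z-component) there is about -4; negative curl means clockwise rotation.

clockwise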